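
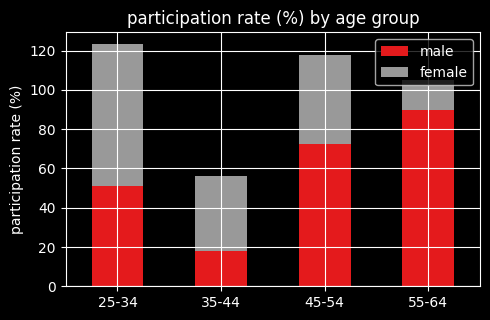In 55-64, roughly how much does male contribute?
male top ≈ 80, bottom ≈ 0; segment ≈ 80.

≈ 80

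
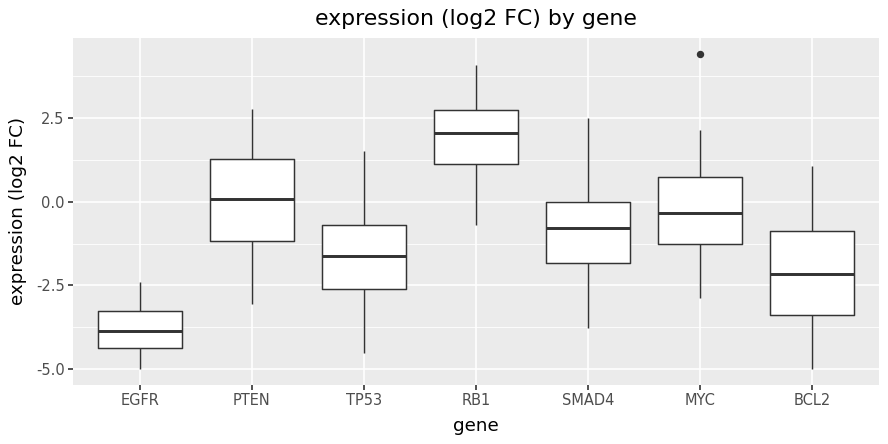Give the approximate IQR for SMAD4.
Q3 ≈ 0.0, Q1 ≈ -2.0; IQR ≈ 2.0.

≈ 2.0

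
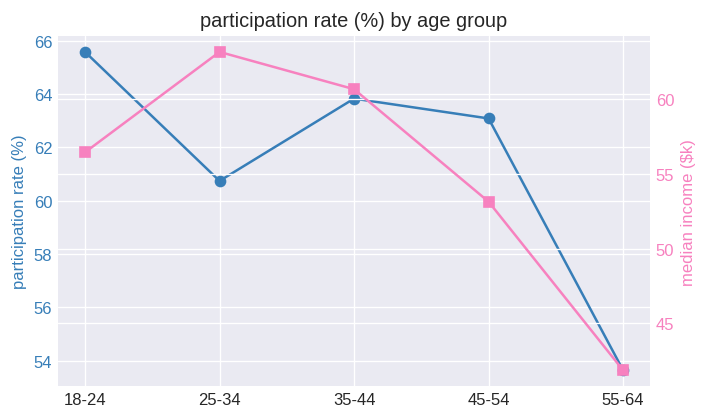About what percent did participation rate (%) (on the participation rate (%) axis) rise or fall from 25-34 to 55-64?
≈ -11.5%

25-34 ≈ 61, 55-64 ≈ 54; (54 − 61) / 61 ≈ -11.5%.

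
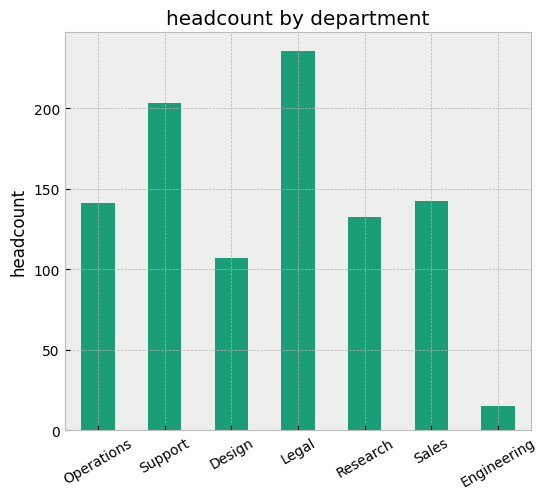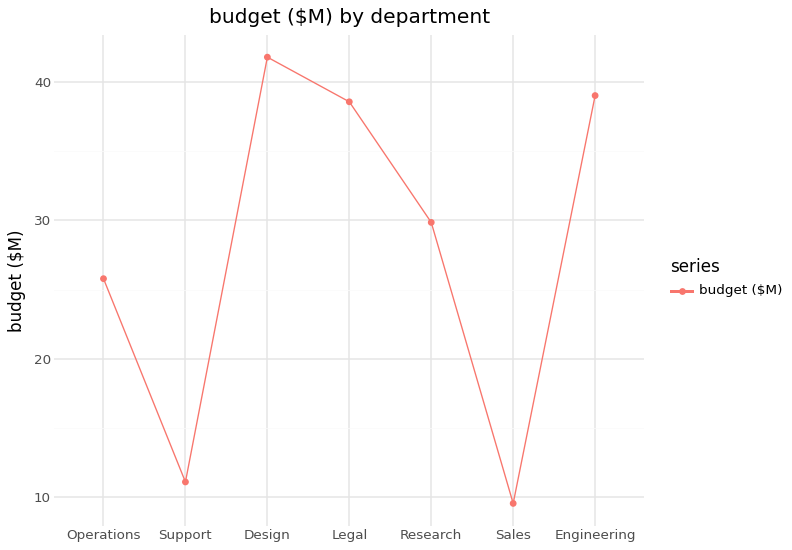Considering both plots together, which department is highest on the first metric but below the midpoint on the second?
Support

Chart 2 median budget ($M) ≈ 30; below-median departments: Operations, Support, Sales. Among those, Support has the highest headcount (≈ 200).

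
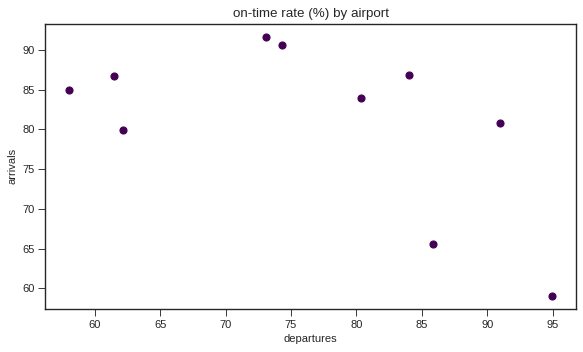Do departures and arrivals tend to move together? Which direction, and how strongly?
negative, moderate

Points are negatively correlated; moderate (|r| ≈ 0.6).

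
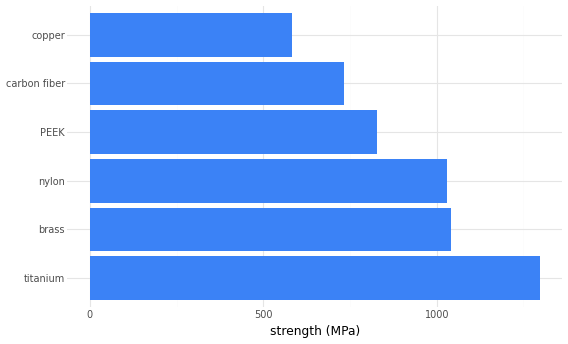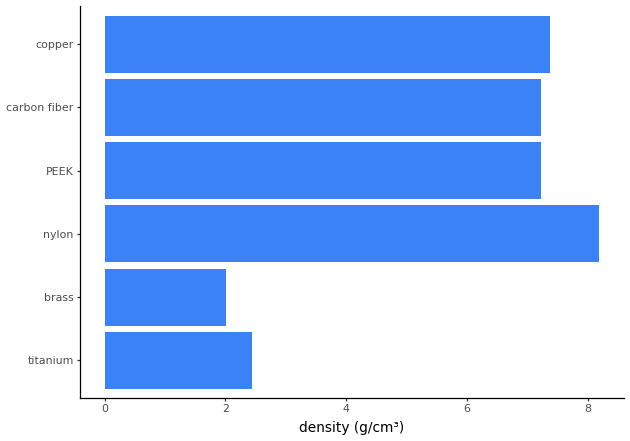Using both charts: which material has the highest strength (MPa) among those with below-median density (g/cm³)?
titanium

Chart 2 median density (g/cm³) ≈ 7; below-median materials: titanium, brass, PEEK. Among those, titanium has the highest strength (MPa) (≈ 1200).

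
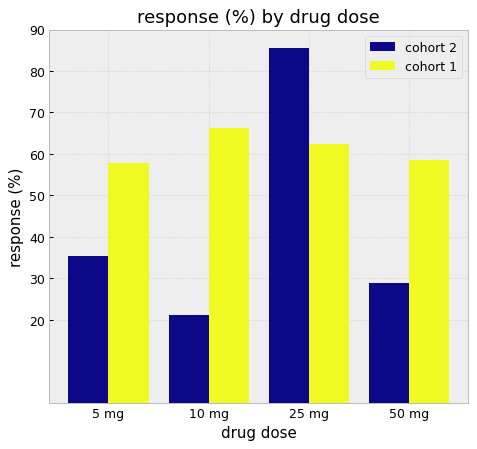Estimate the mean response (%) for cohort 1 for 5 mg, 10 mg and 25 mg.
≈ 63

(60 + 70 + 60) / 3 ≈ 63.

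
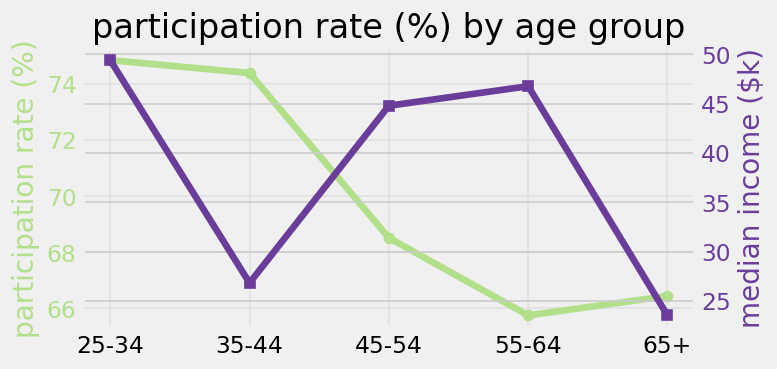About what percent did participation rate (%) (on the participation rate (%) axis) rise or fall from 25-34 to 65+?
≈ -12%

25-34 ≈ 75, 65+ ≈ 66; (66 − 75) / 75 ≈ -12%.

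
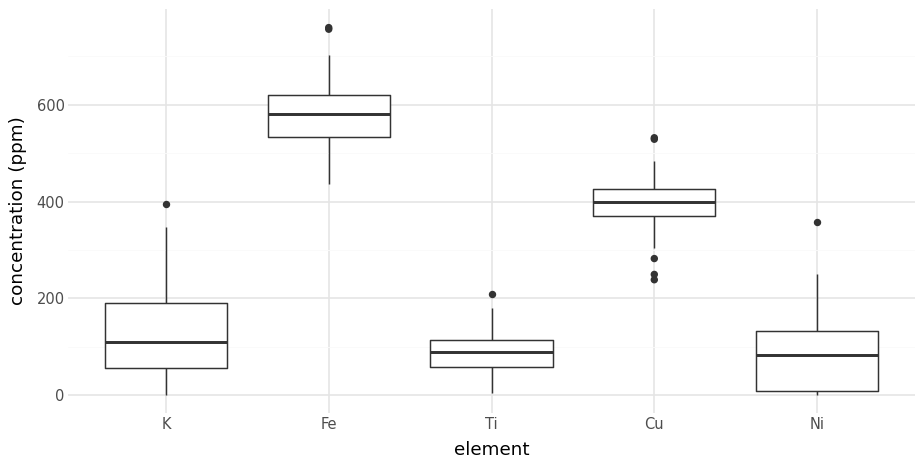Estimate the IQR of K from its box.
≈ 150

Q3 ≈ 200, Q1 ≈ 50; IQR ≈ 150.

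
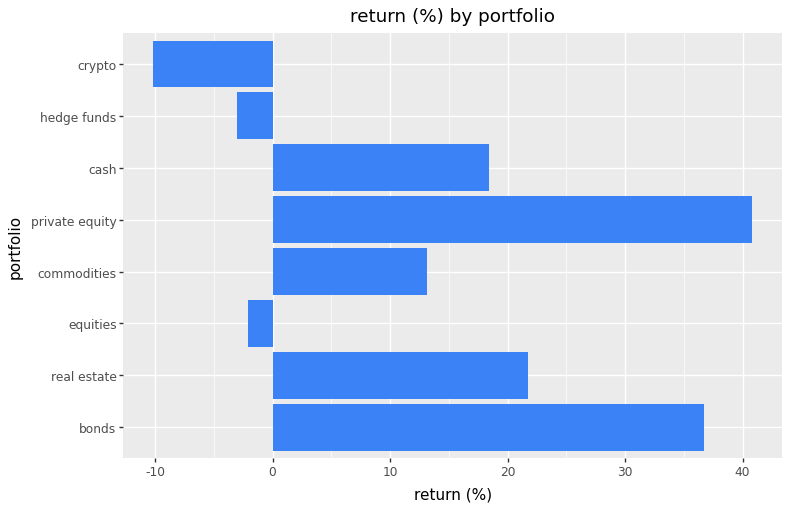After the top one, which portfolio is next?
bonds

Top 3: private equity ≈ 40, bonds ≈ 35, real estate ≈ 20.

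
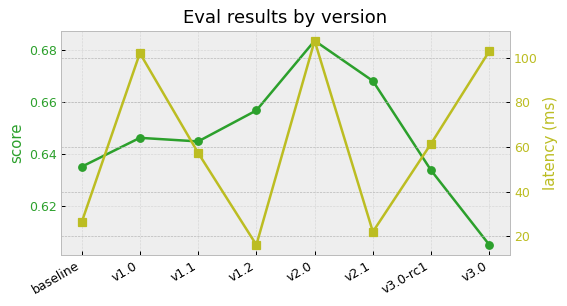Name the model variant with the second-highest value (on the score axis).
v2.1

Top 3 (on the score axis): v2.0 ≈ 0.68, v2.1 ≈ 0.67, v1.2 ≈ 0.66.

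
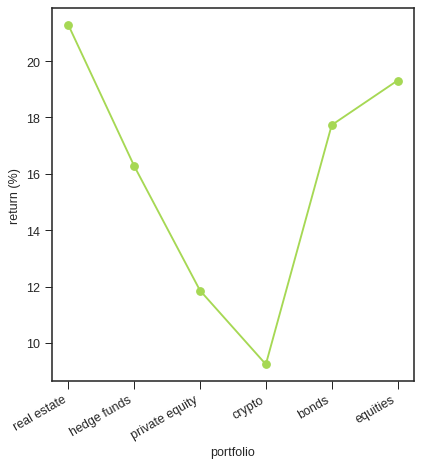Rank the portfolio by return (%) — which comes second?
equities

Top 3: real estate ≈ 22, equities ≈ 20, bonds ≈ 18.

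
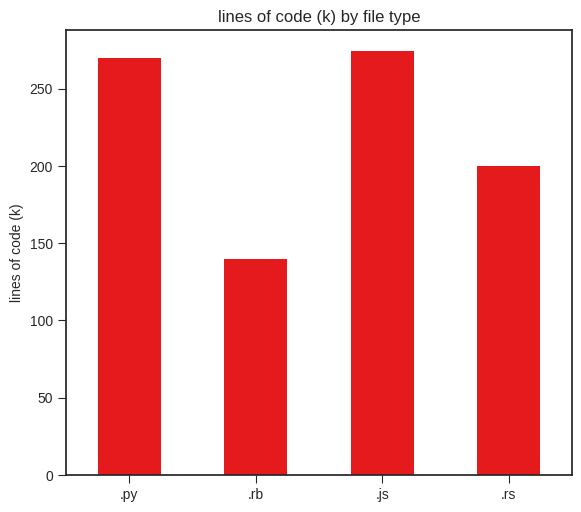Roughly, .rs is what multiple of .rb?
≈ 1.33×

.rs ≈ 200, .rb ≈ 150; 200/150 ≈ 1.33.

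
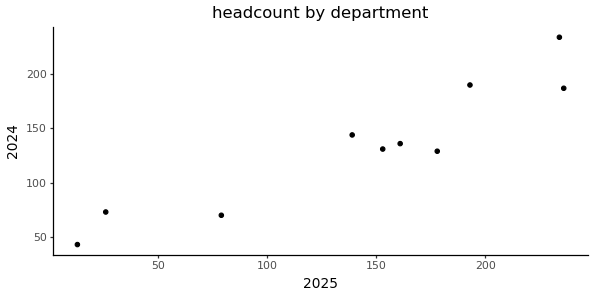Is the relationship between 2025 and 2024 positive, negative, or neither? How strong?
Points are positively correlated; strong (|r| ≈ 0.9).

positive, strong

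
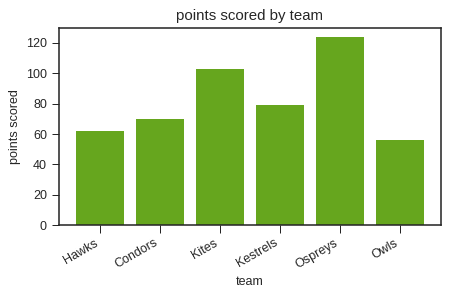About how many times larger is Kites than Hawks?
≈ 1.67×

Kites ≈ 100, Hawks ≈ 60; 100/60 ≈ 1.67.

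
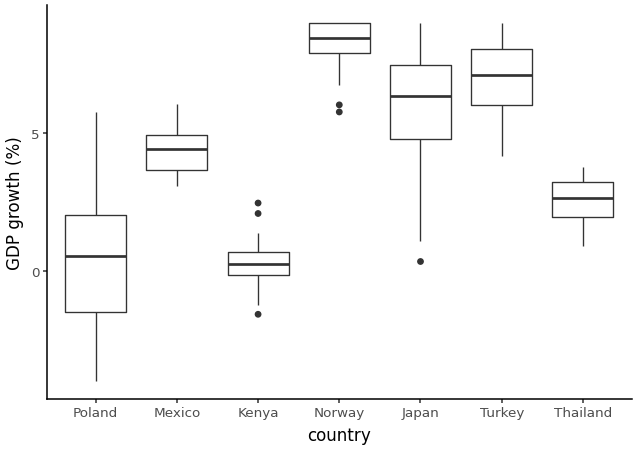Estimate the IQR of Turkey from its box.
≈ 2

Q3 ≈ 8, Q1 ≈ 6; IQR ≈ 2.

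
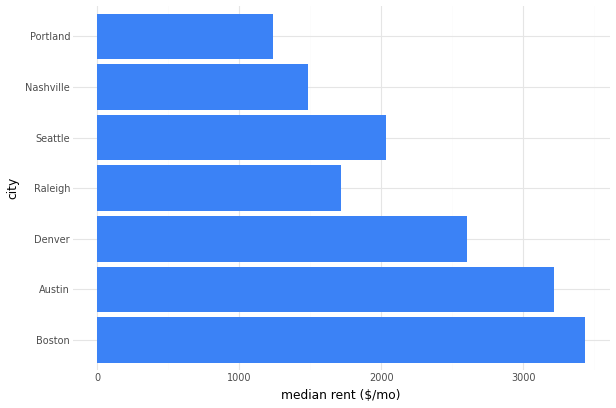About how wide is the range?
Max Boston ≈ 3500, min Portland ≈ 1000; range ≈ 2500.

≈ 2500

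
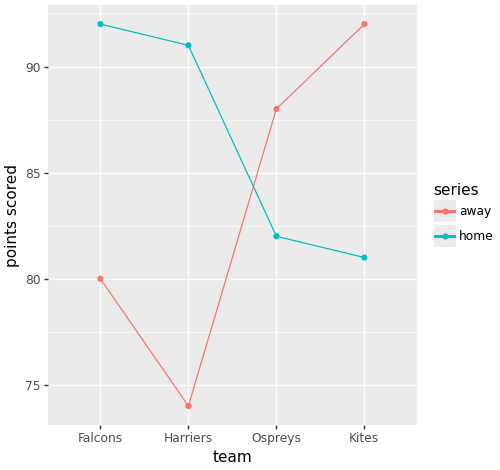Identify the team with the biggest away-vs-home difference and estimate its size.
Harriers: away ≈ 74, home ≈ 92 → gap ≈ 18. Next-largest (Falcons) is only ≈ 12.

Harriers, ≈ 18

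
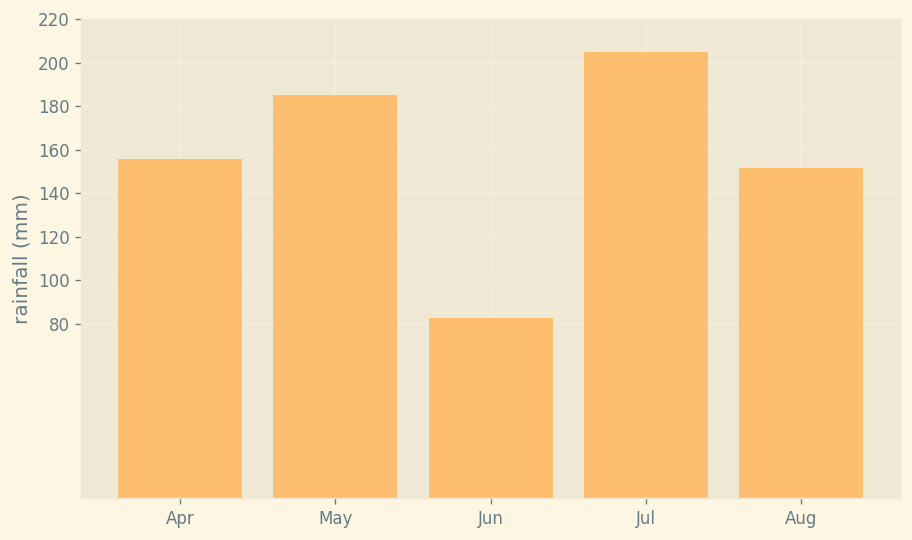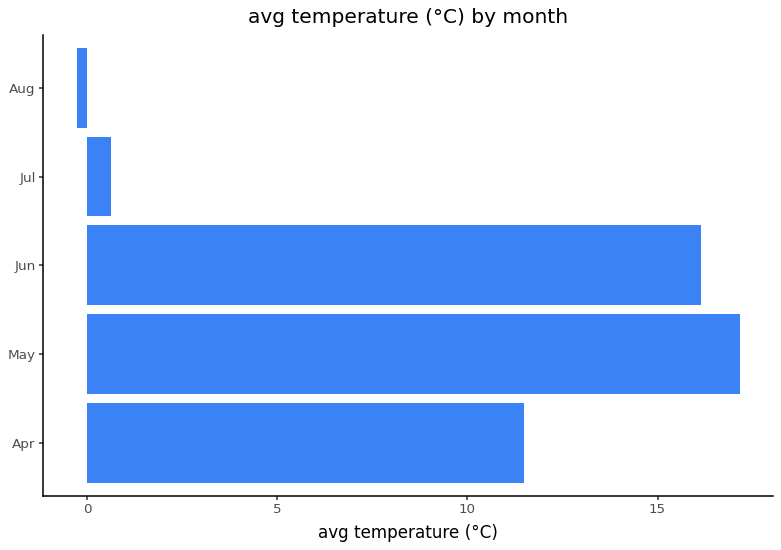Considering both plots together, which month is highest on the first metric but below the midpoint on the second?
Chart 2 median avg temperature (°C) ≈ 12; below-median months: Jul, Aug. Among those, Jul has the highest rainfall (mm) (≈ 200).

Jul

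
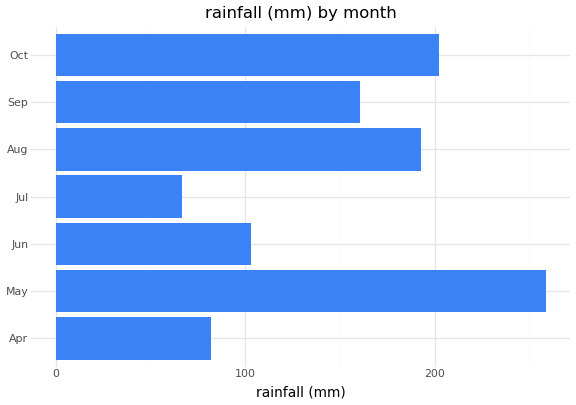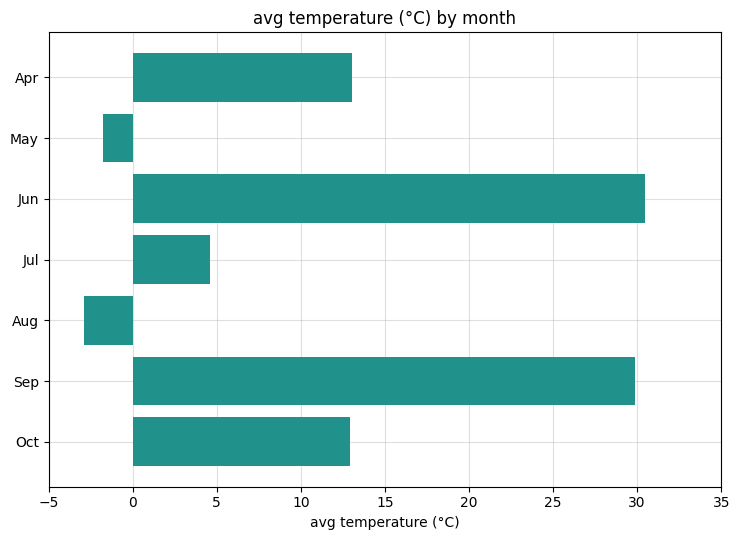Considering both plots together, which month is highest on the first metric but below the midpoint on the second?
May

Chart 2 median avg temperature (°C) ≈ 15; below-median months: May, Jul, Aug. Among those, May has the highest rainfall (mm) (≈ 250).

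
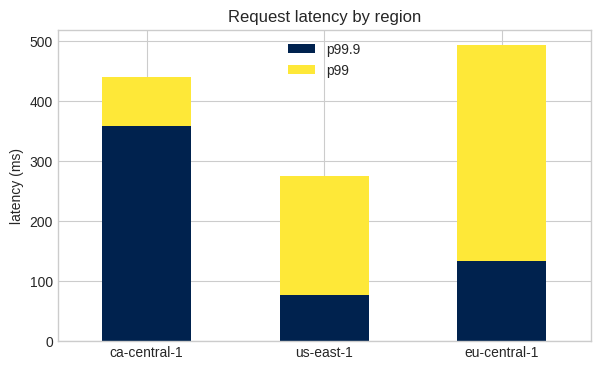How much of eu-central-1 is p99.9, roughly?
p99.9 top ≈ 150, bottom ≈ 0; segment ≈ 150.

≈ 150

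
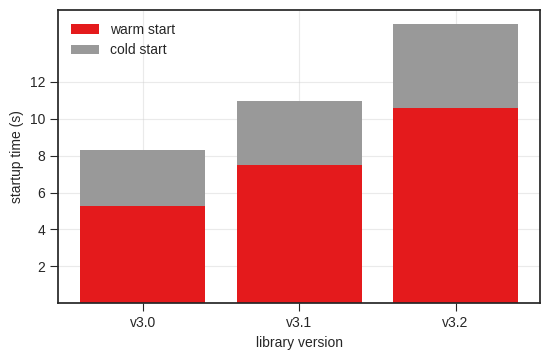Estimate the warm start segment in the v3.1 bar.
warm start top ≈ 8, bottom ≈ 0; segment ≈ 8.

≈ 8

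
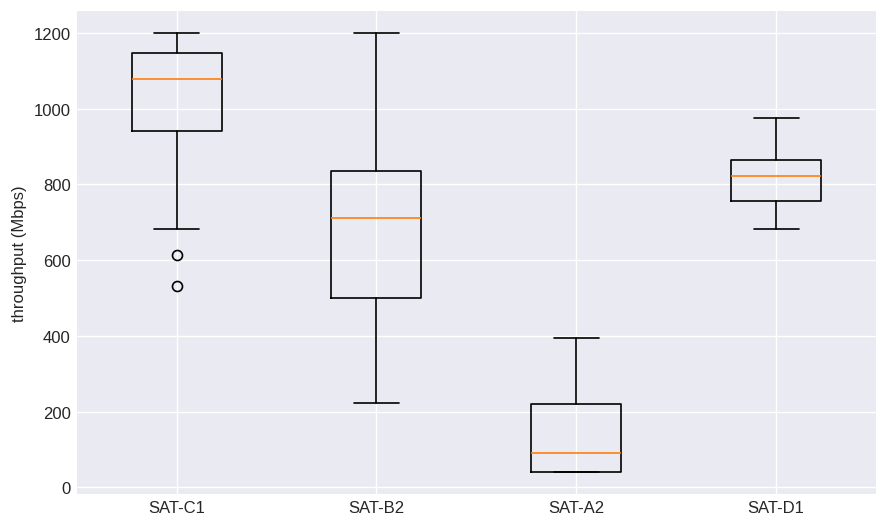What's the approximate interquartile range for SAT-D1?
≈ 100

Q3 ≈ 900, Q1 ≈ 800; IQR ≈ 100.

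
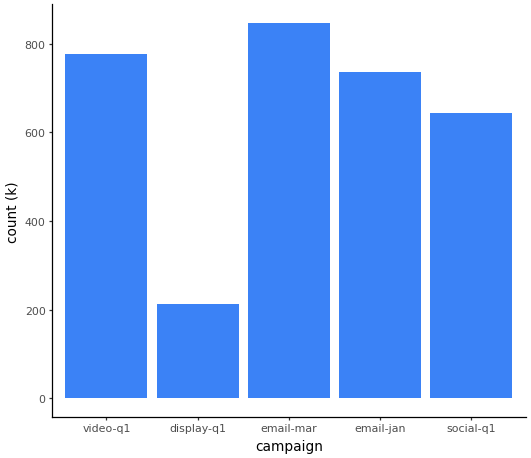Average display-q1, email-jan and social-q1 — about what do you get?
(200 + 700 + 600) / 3 ≈ 500.

≈ 500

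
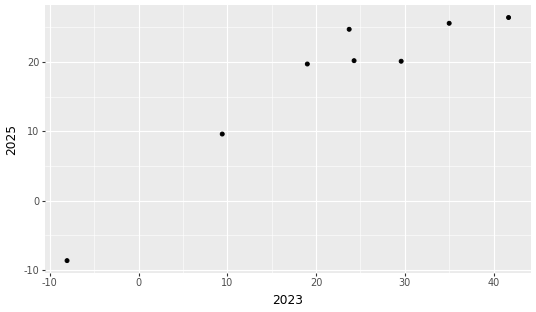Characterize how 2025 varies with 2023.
Points are positively correlated; strong (|r| ≈ 0.9).

positive, strong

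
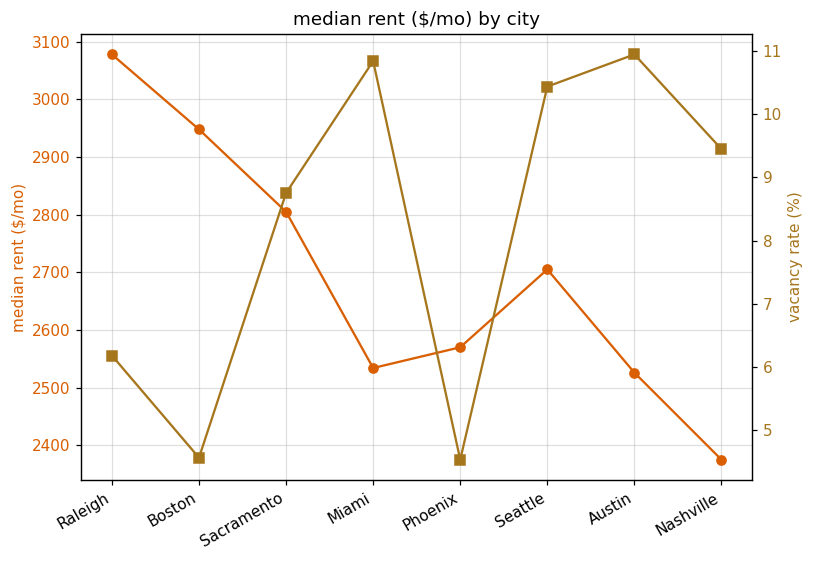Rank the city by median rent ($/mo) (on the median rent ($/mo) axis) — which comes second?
Top 3 (on the median rent ($/mo) axis): Raleigh ≈ 3100, Boston ≈ 2900, Sacramento ≈ 2800.

Boston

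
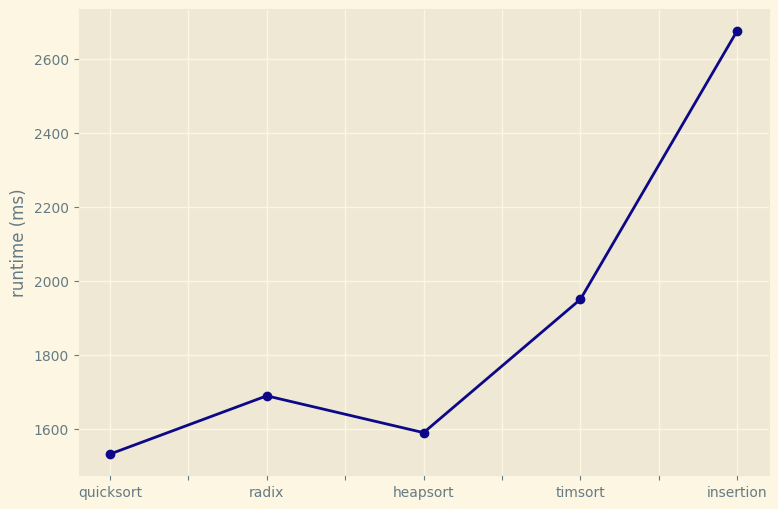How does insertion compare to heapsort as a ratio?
insertion ≈ 2700, heapsort ≈ 1600; 2700/1600 ≈ 1.69.

≈ 1.69×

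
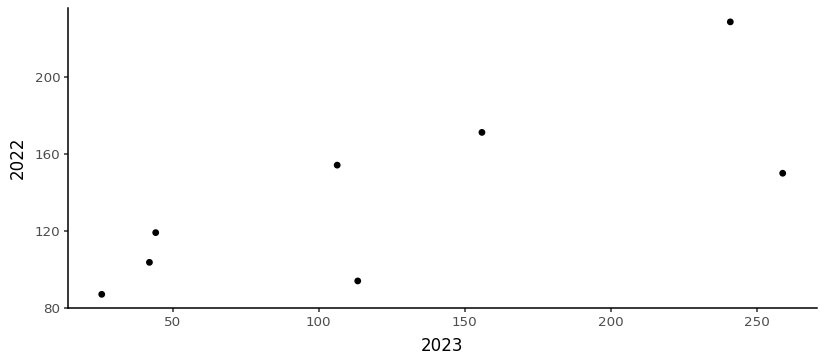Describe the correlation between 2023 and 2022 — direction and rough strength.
positive, strong

Points are positively correlated; strong (|r| ≈ 0.8).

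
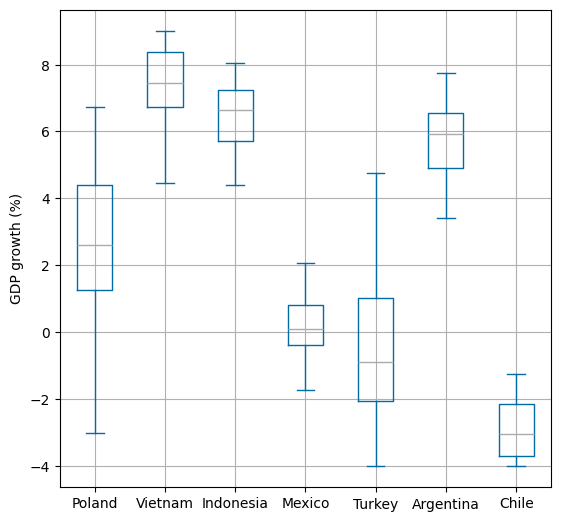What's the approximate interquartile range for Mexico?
≈ 1

Q3 ≈ 1, Q1 ≈ 0; IQR ≈ 1.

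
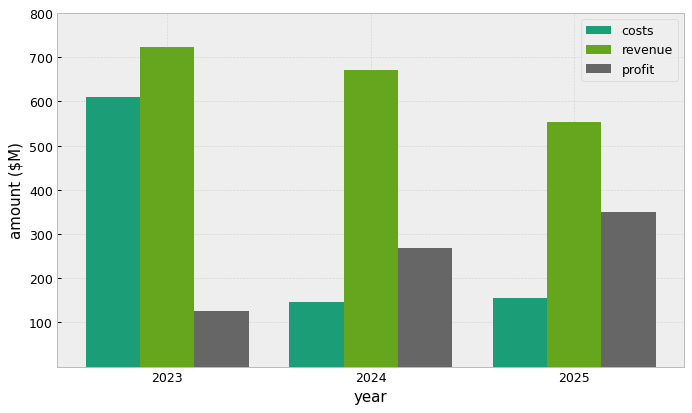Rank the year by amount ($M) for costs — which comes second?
2025

Top 3 for costs: 2023 ≈ 600, 2025 ≈ 200, 2024 ≈ 100.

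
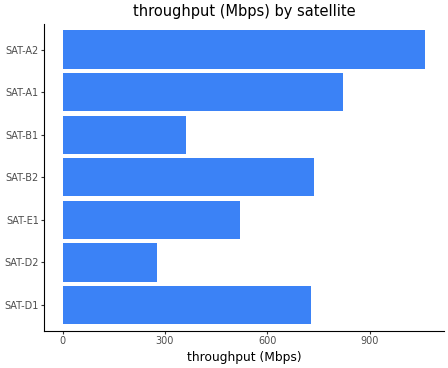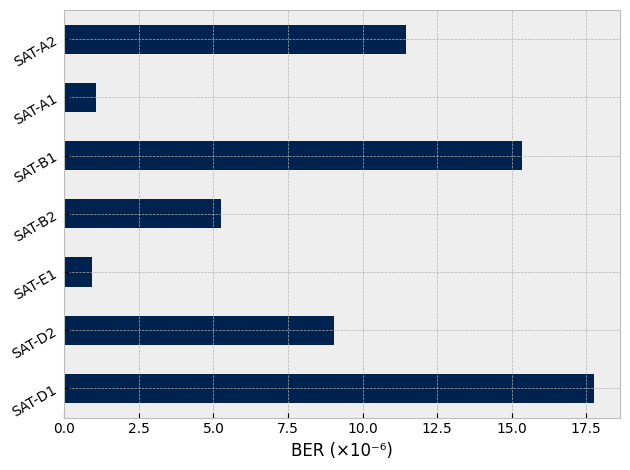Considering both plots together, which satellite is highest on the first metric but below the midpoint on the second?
Chart 2 median BER (×10⁻⁶) ≈ 10; below-median satellites: SAT-E1, SAT-B2, SAT-A1. Among those, SAT-A1 has the highest throughput (Mbps) (≈ 800).

SAT-A1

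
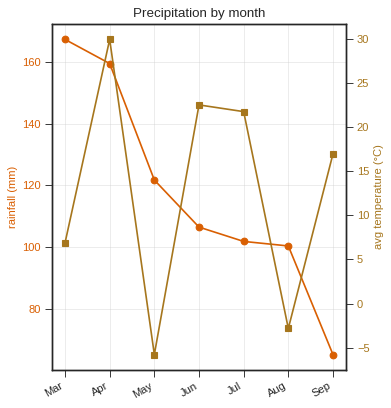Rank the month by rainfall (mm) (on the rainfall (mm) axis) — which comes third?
Top 4 (on the rainfall (mm) axis): Mar ≈ 170, Apr ≈ 160, May ≈ 120, Jun ≈ 110.

May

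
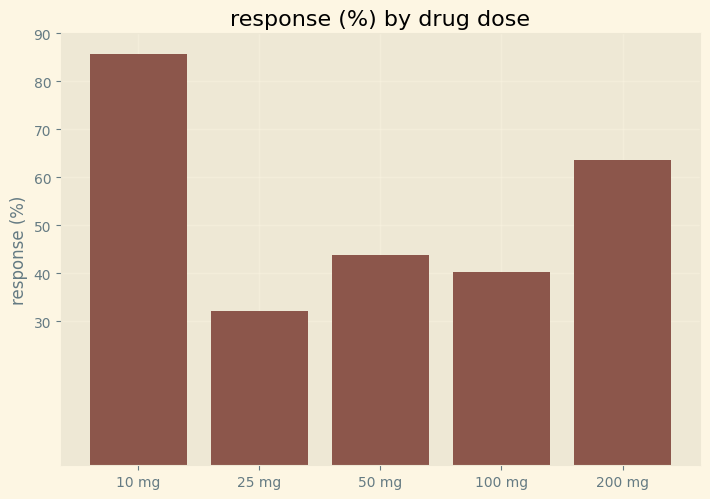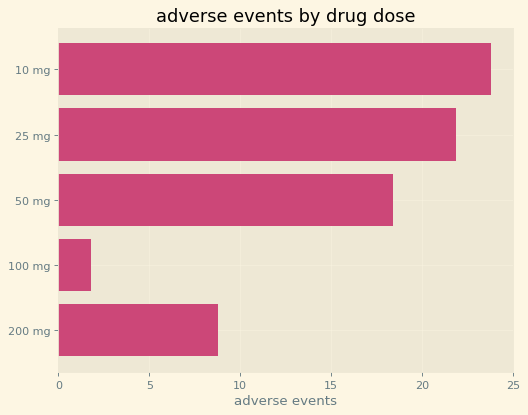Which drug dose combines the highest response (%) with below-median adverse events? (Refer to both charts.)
Chart 2 median adverse events ≈ 20; below-median drug doses: 100 mg, 200 mg. Among those, 200 mg has the highest response (%) (≈ 60).

200 mg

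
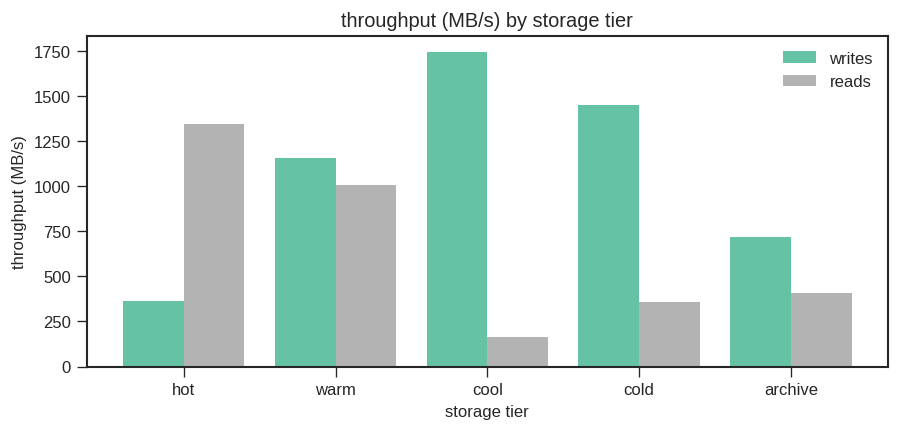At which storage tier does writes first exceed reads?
warm

hot: writes ≈ 400 vs reads ≈ 1400 (not yet); warm: writes ≈ 1200 vs reads ≈ 1000 (first crossover).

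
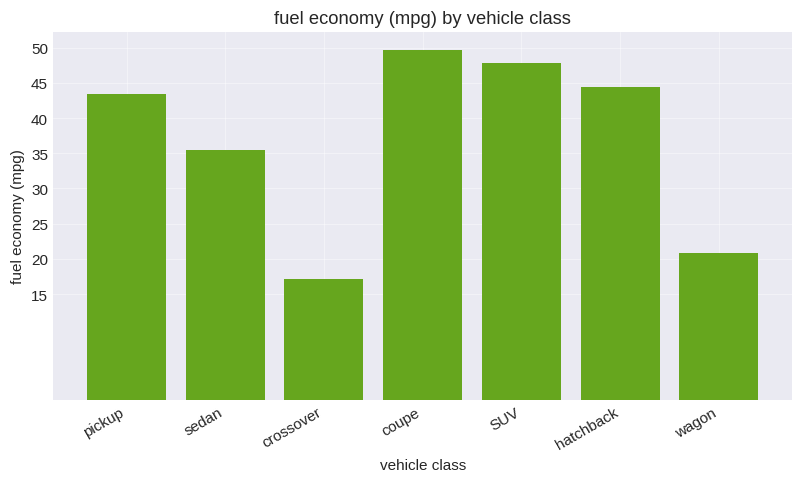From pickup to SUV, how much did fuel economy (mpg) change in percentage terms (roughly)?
pickup ≈ 45, SUV ≈ 50; (50 − 45) / 45 ≈ +11.1%.

≈ +11.1%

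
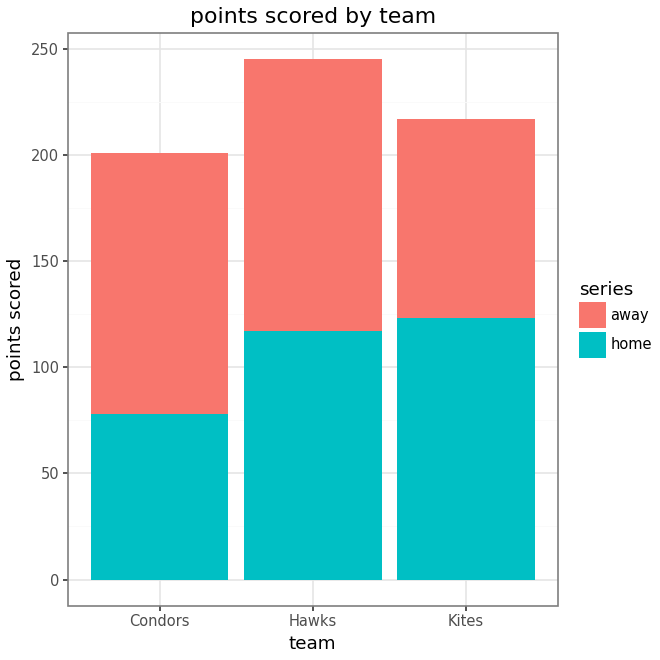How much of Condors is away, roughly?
≈ 125

away top ≈ 200, bottom ≈ 75; segment ≈ 125.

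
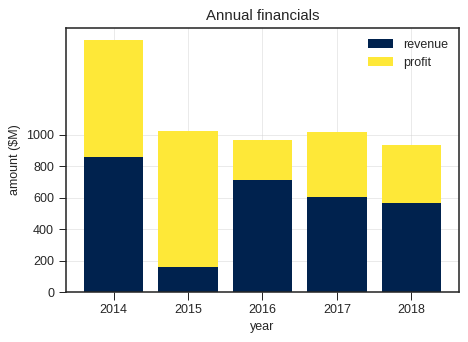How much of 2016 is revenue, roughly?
revenue top ≈ 800, bottom ≈ 0; segment ≈ 800.

≈ 800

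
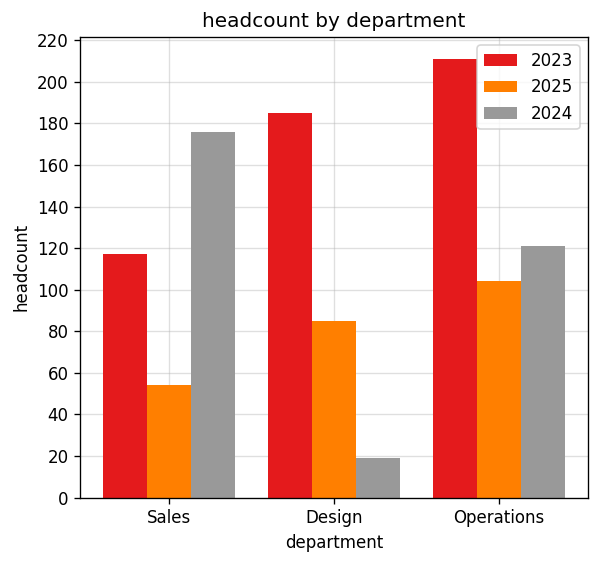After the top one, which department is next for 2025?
Top 3 for 2025: Operations ≈ 100, Design ≈ 80, Sales ≈ 60.

Design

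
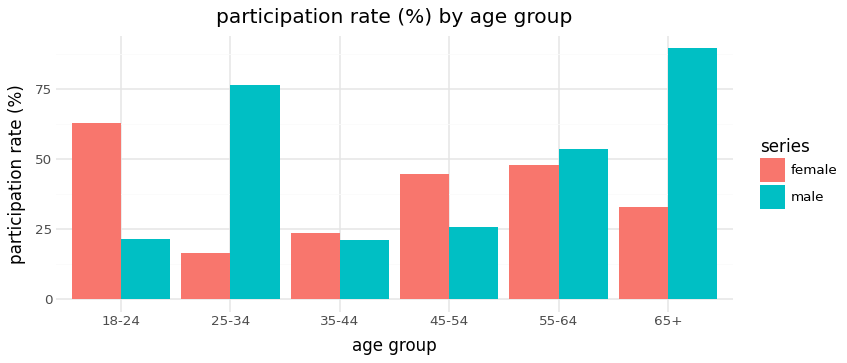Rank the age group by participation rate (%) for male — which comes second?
25-34

Top 3 for male: 65+ ≈ 90, 25-34 ≈ 80, 55-64 ≈ 50.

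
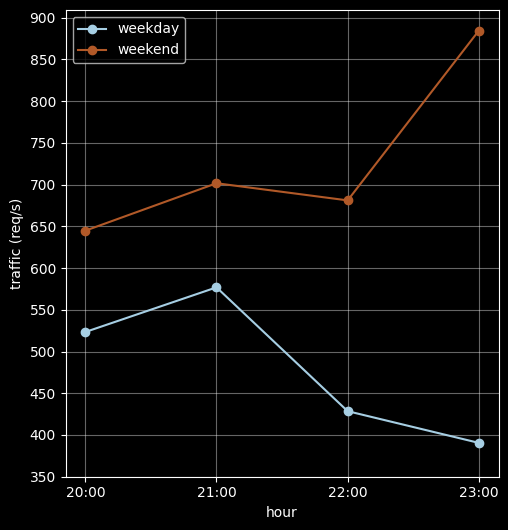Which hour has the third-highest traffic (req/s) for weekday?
22:00

Top 4 for weekday: 21:00 ≈ 600, 20:00 ≈ 500, 22:00 ≈ 450, 23:00 ≈ 400.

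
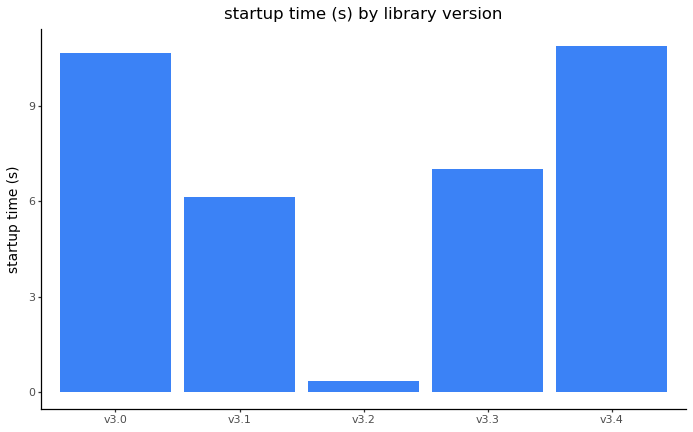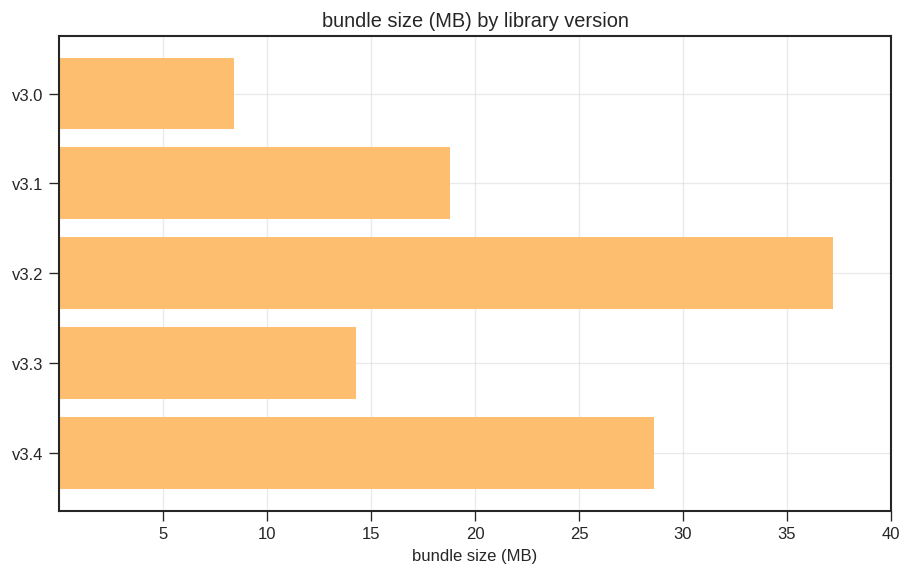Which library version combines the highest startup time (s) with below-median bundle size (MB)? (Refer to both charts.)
Chart 2 median bundle size (MB) ≈ 20; below-median library versions: v3.0, v3.3. Among those, v3.0 has the highest startup time (s) (≈ 11).

v3.0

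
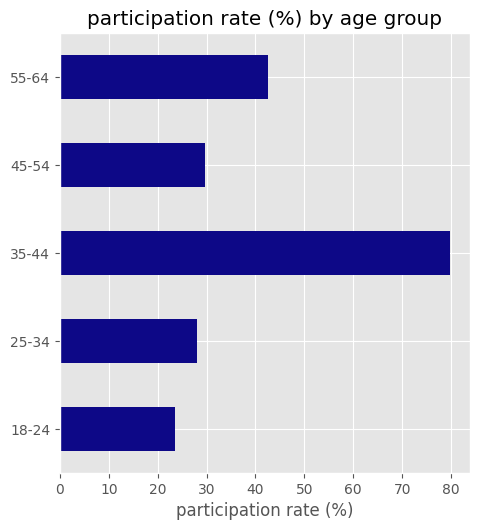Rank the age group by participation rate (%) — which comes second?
Top 3: 35-44 ≈ 80, 55-64 ≈ 40, 45-54 ≈ 30.

55-64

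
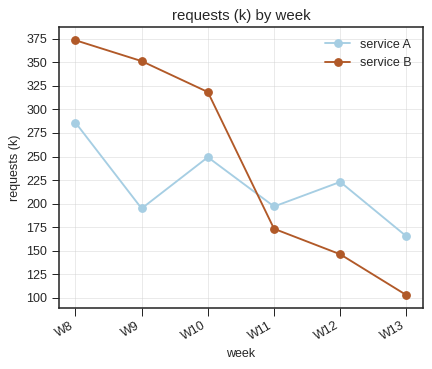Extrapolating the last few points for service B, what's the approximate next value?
Last three: 175, 150, 100 → slope ≈ -37.5/step → next ≈ 62.5.

≈ 62.5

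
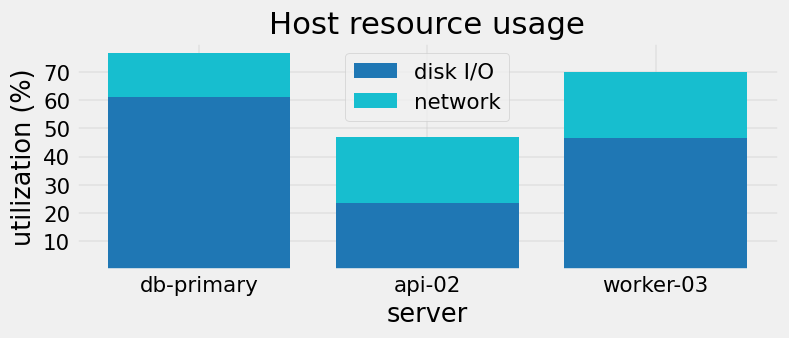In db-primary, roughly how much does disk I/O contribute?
disk I/O top ≈ 60, bottom ≈ 0; segment ≈ 60.

≈ 60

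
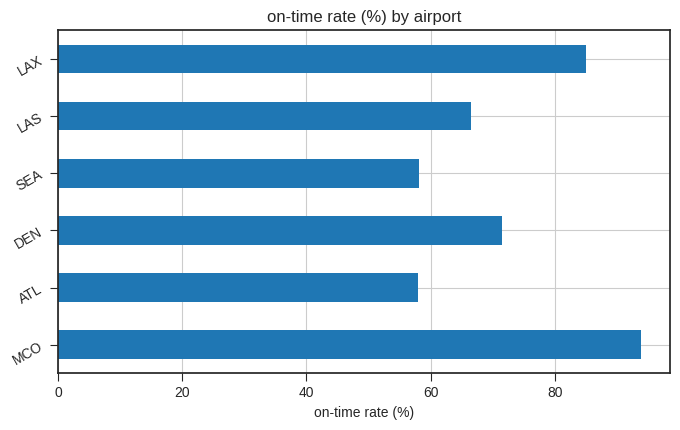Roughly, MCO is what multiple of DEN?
≈ 1.29×

MCO ≈ 90, DEN ≈ 70; 90/70 ≈ 1.29.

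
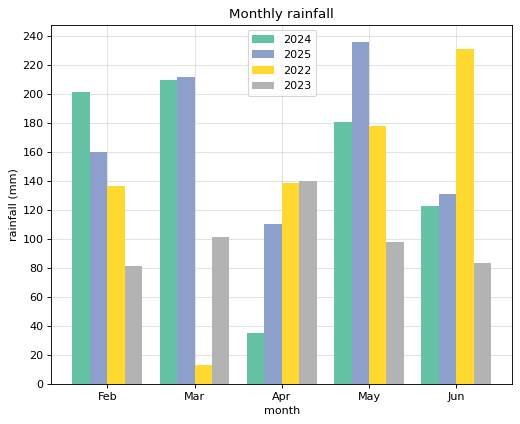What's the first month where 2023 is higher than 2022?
Feb: 2023 ≈ 80 vs 2022 ≈ 140 (not yet); Mar: 2023 ≈ 100 vs 2022 ≈ 20 (first crossover).

Mar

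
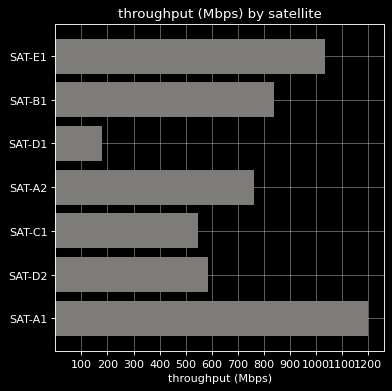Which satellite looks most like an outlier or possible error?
SAT-D1 ≈ 200; the rest sit between ≈ 500 and ≈ 1200.

SAT-D1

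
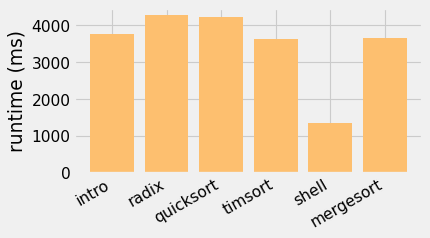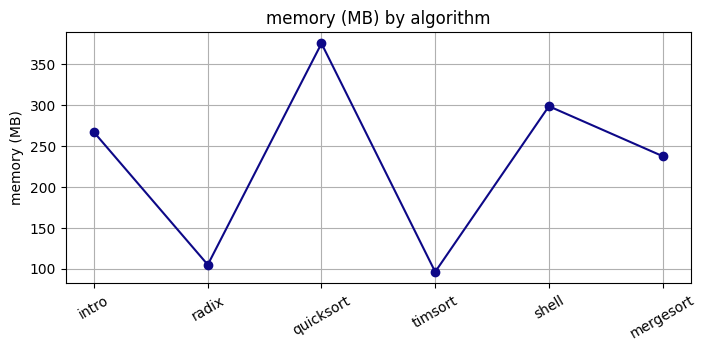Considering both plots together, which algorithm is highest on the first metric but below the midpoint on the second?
Chart 2 median memory (MB) ≈ 250; below-median algorithms: radix, timsort, mergesort. Among those, radix has the highest runtime (ms) (≈ 4500).

radix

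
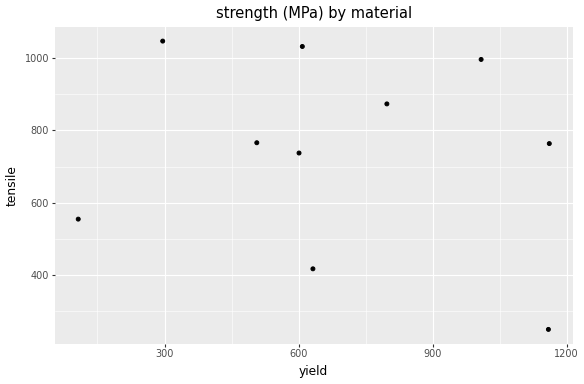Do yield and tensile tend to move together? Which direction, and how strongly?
no clear correlation

Points are roughly uncorrelated; weak (|r| ≈ 0.2).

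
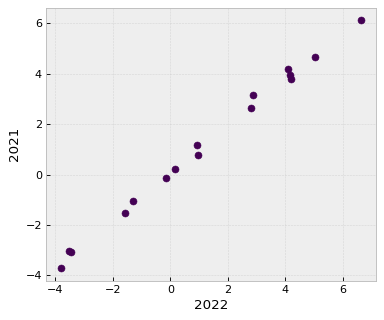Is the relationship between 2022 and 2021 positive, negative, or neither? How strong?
positive, strong

Points are positively correlated; strong (|r| ≈ 1.0).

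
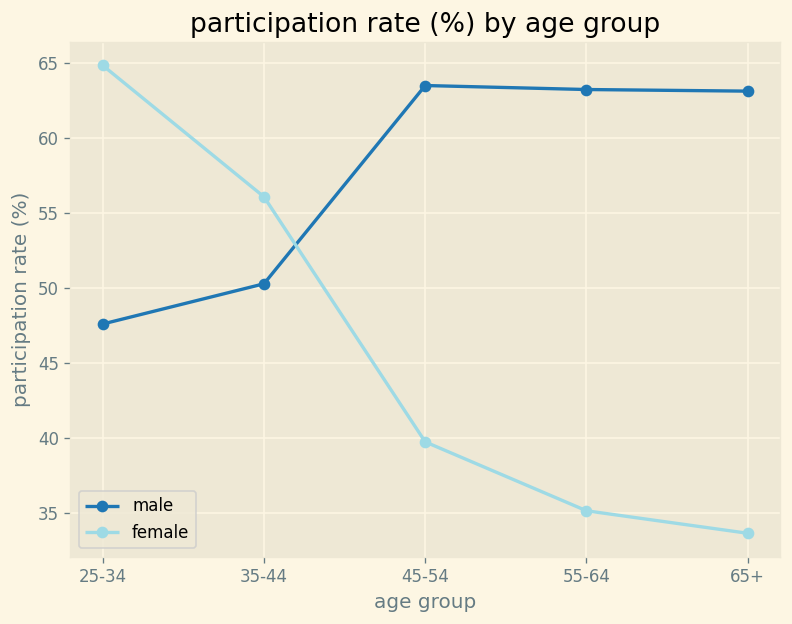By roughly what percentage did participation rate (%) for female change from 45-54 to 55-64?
45-54 ≈ 40, 55-64 ≈ 35; (35 − 40) / 40 ≈ -12.5%.

≈ -12.5%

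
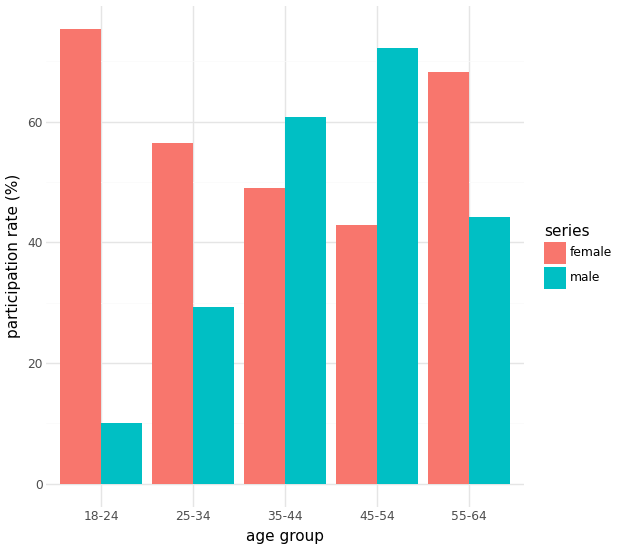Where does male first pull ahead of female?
35-44

25-34: male ≈ 30 vs female ≈ 60 (not yet); 35-44: male ≈ 60 vs female ≈ 50 (first crossover).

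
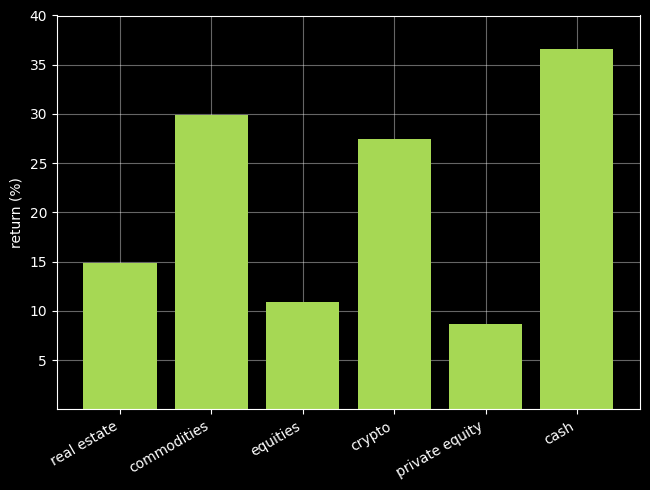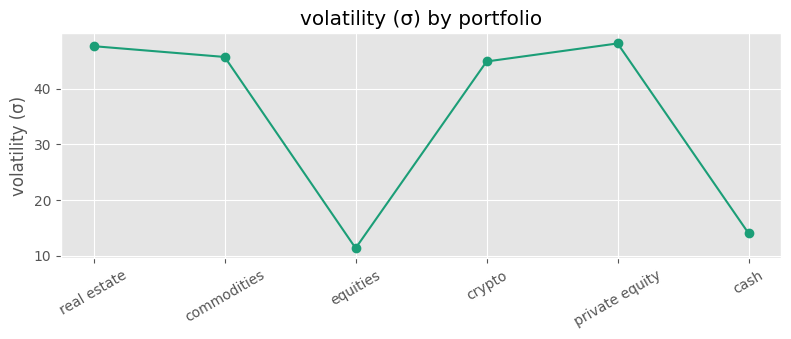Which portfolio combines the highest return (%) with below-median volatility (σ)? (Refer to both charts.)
Chart 2 median volatility (σ) ≈ 45; below-median portfolios: equities, crypto, cash. Among those, cash has the highest return (%) (≈ 35).

cash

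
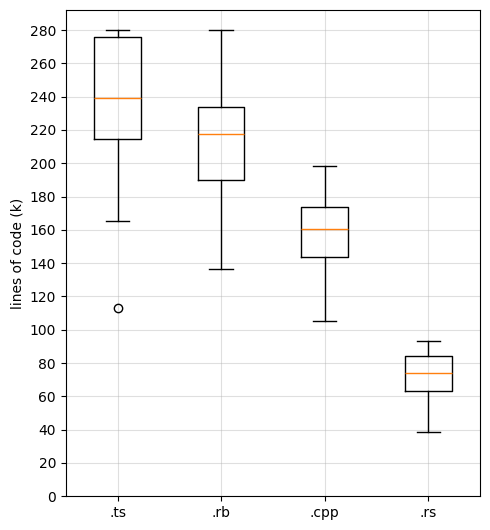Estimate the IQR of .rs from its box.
Q3 ≈ 80, Q1 ≈ 60; IQR ≈ 20.

≈ 20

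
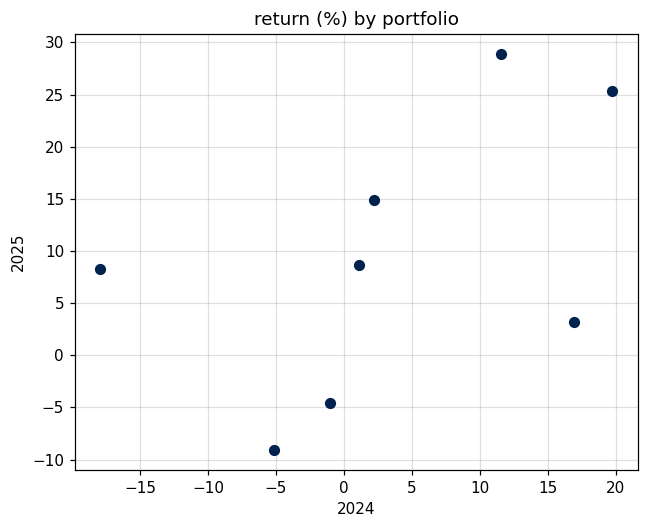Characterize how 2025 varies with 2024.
Points are positively correlated; moderate (|r| ≈ 0.5).

positive, moderate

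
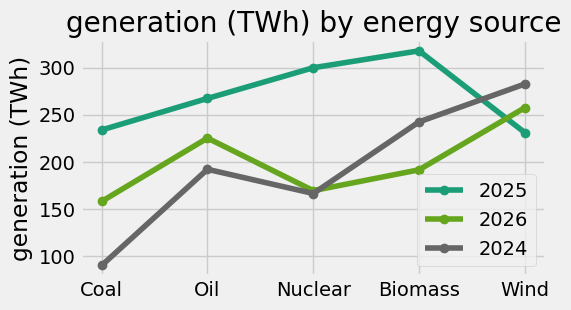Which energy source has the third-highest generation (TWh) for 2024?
Oil

Top 4 for 2024: Wind ≈ 280, Biomass ≈ 240, Oil ≈ 200, Nuclear ≈ 160.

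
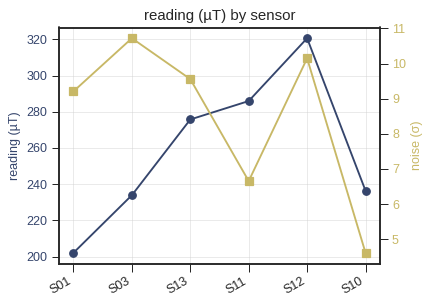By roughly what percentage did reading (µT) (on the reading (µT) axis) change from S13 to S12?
S13 ≈ 280, S12 ≈ 320; (320 − 280) / 280 ≈ +14.3%.

≈ +14.3%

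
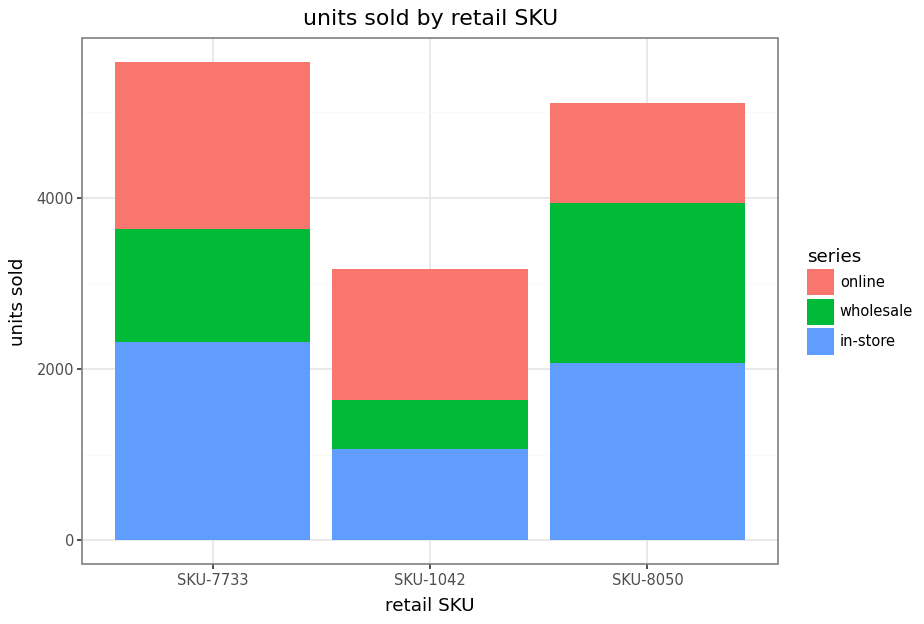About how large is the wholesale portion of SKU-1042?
wholesale top ≈ 1500, bottom ≈ 1000; segment ≈ 500.

≈ 500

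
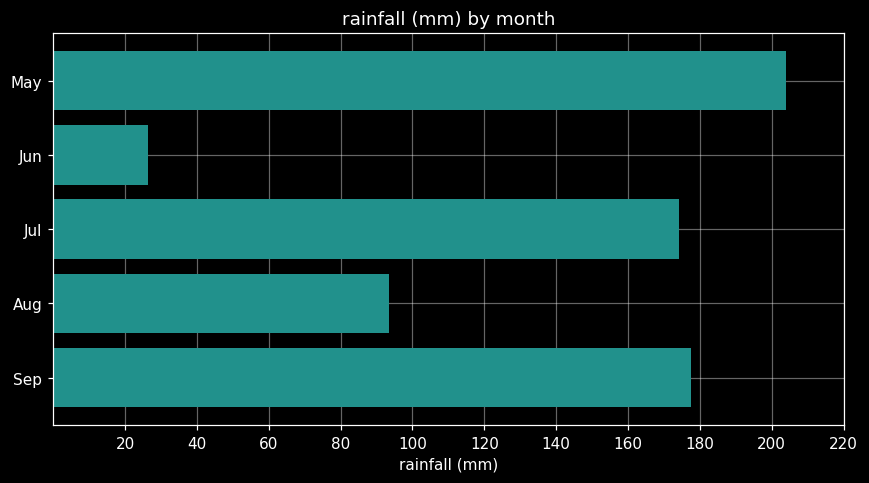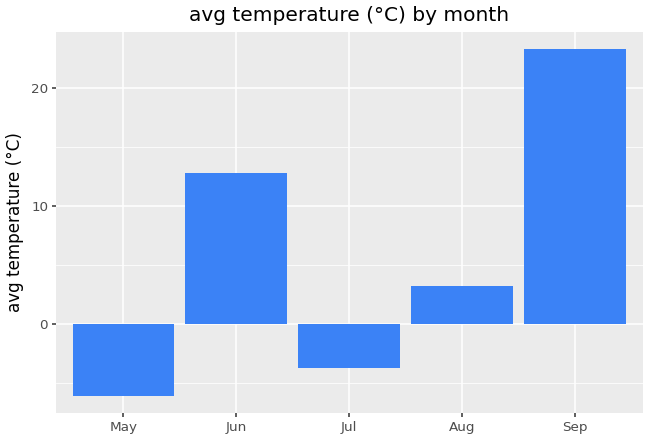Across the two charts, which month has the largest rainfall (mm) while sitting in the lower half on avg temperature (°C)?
May

Chart 2 median avg temperature (°C) ≈ 5; below-median months: May, Jul. Among those, May has the highest rainfall (mm) (≈ 200).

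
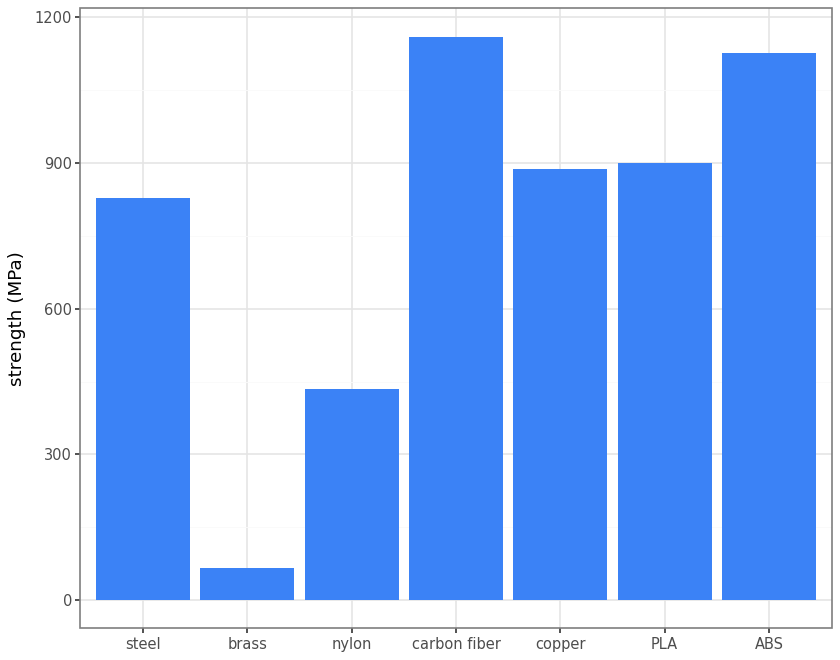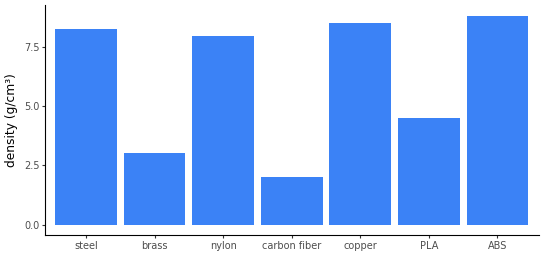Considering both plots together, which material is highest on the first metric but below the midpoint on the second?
Chart 2 median density (g/cm³) ≈ 8; below-median materials: brass, carbon fiber, PLA. Among those, carbon fiber has the highest strength (MPa) (≈ 1200).

carbon fiber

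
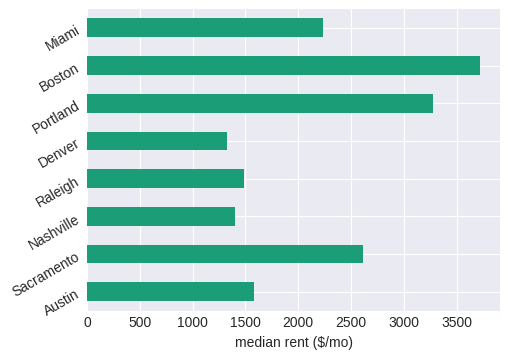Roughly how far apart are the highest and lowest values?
≈ 2000

Max Boston ≈ 3500, min Denver ≈ 1500; range ≈ 2000.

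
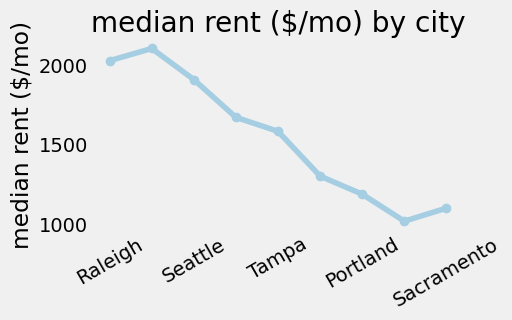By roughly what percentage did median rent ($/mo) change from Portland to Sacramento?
≈ -8.3%

Portland ≈ 1200, Sacramento ≈ 1100; (1100 − 1200) / 1200 ≈ -8.3%.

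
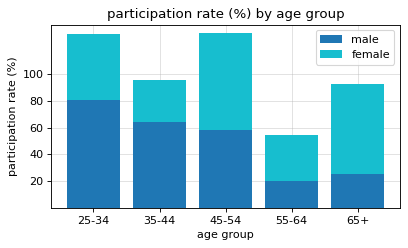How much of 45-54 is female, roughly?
≈ 80

female top ≈ 140, bottom ≈ 60; segment ≈ 80.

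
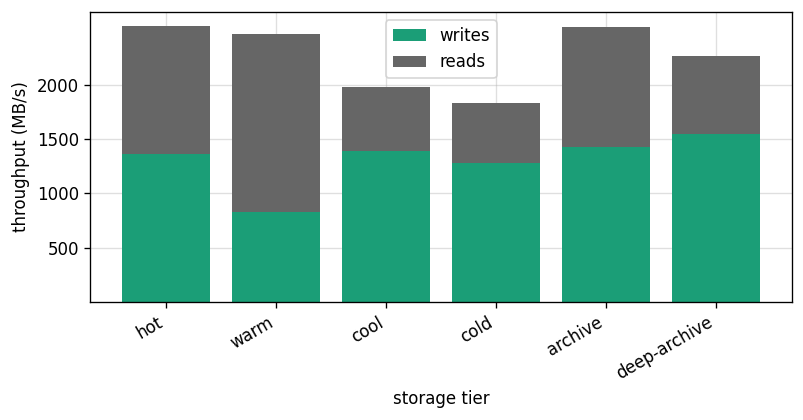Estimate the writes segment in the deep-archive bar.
writes top ≈ 1500, bottom ≈ 0; segment ≈ 1500.

≈ 1500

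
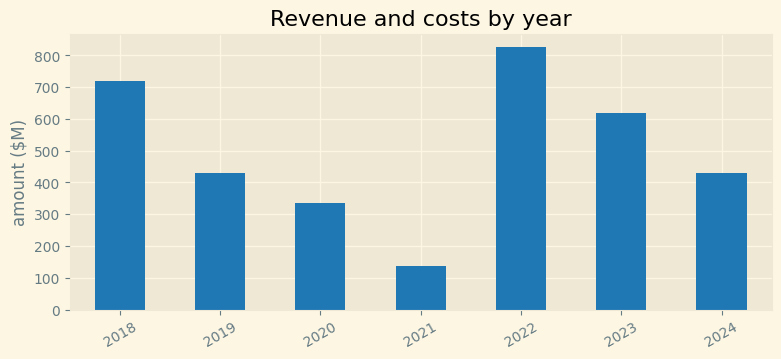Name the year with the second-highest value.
Top 3: 2022 ≈ 800, 2018 ≈ 700, 2023 ≈ 600.

2018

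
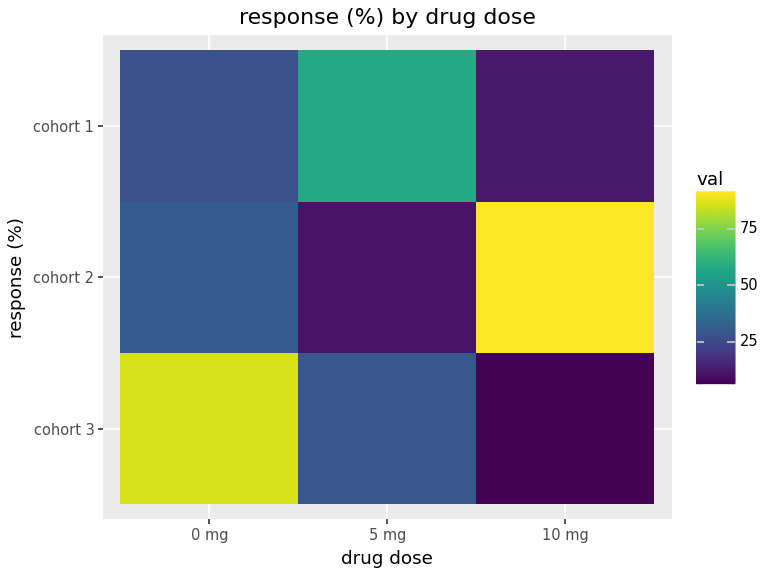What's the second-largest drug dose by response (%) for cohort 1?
Top 3 for cohort 1: 5 mg ≈ 60, 0 mg ≈ 30, 10 mg ≈ 10.

0 mg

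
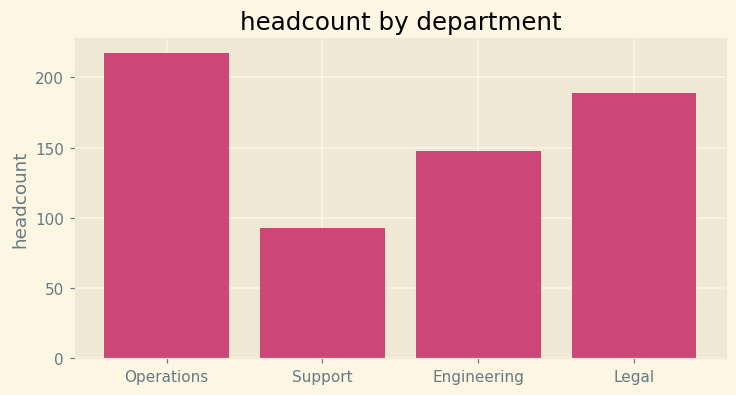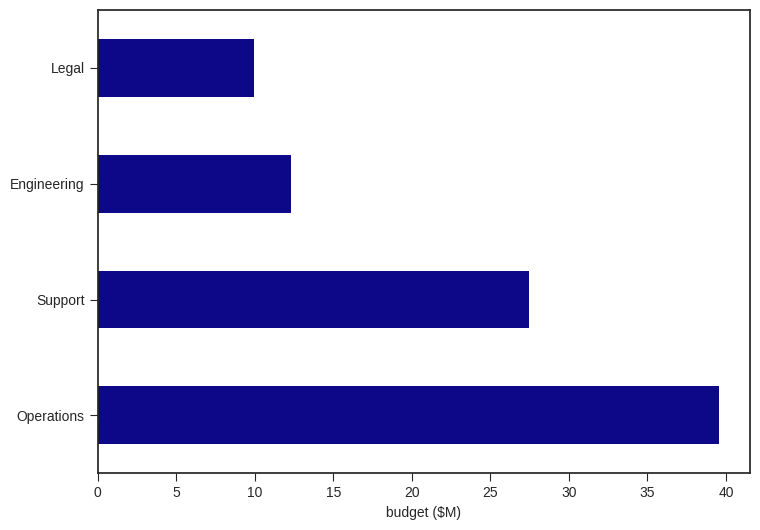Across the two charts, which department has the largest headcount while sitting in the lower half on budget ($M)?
Chart 2 median budget ($M) ≈ 20; below-median departments: Engineering, Legal. Among those, Legal has the highest headcount (≈ 180).

Legal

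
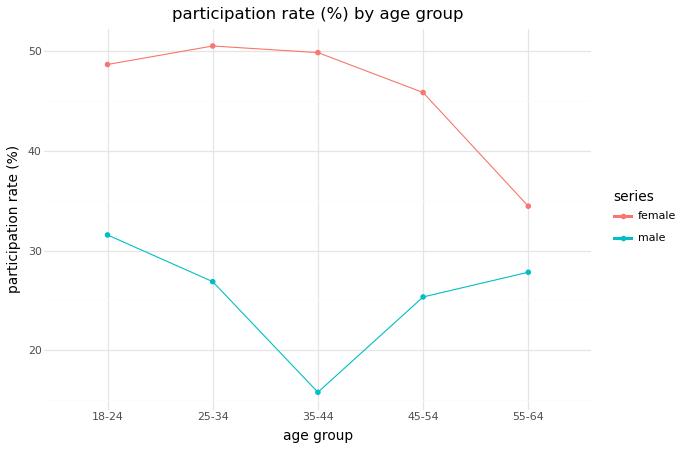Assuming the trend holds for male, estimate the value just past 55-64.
Last three: 15, 25, 30 → slope ≈ 7.5/step → next ≈ 37.5.

≈ 37.5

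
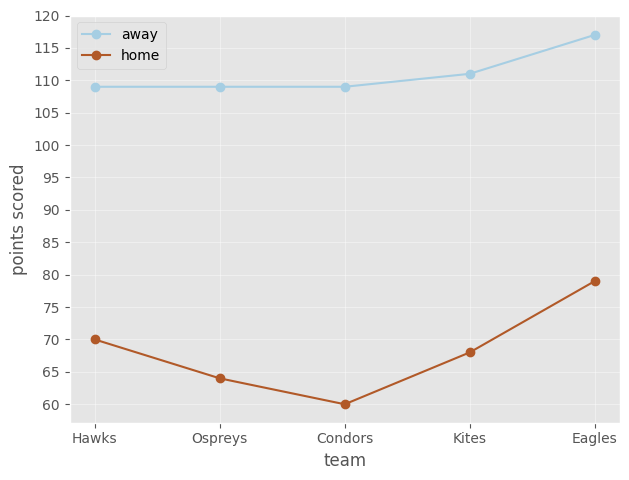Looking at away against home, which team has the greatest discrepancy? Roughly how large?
Condors: away ≈ 110, home ≈ 60 → gap ≈ 50. Next-largest (Ospreys) is only ≈ 45.

Condors, ≈ 50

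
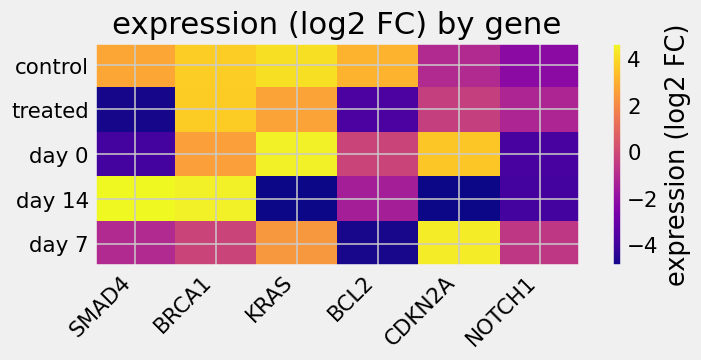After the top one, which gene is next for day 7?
KRAS

Top 3 for day 7: CDKN2A ≈ 4, KRAS ≈ 2, BRCA1 ≈ 0.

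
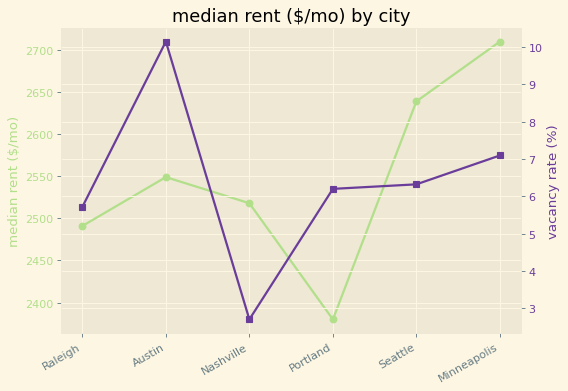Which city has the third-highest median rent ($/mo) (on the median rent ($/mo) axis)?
Top 4 (on the median rent ($/mo) axis): Minneapolis ≈ 2700, Seattle ≈ 2650, Austin ≈ 2550, Nashville ≈ 2500.

Austin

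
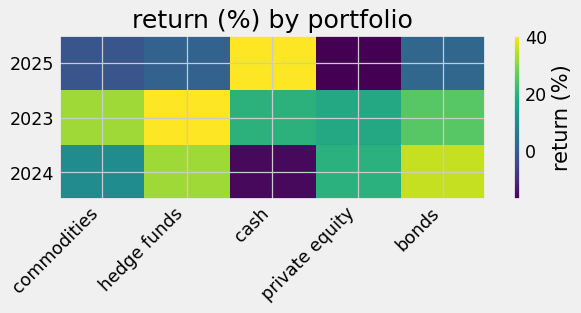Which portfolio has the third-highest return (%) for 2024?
private equity

Top 4 for 2024: bonds ≈ 35, hedge funds ≈ 30, private equity ≈ 20, commodities ≈ 10.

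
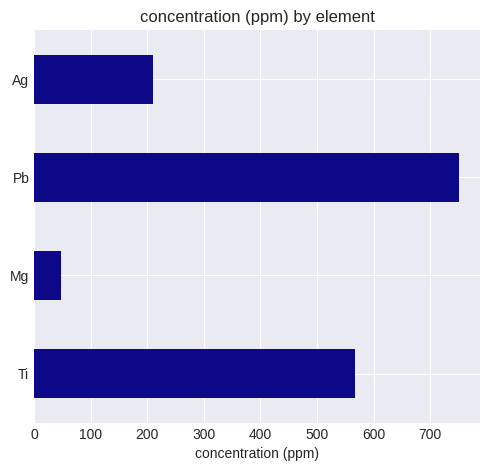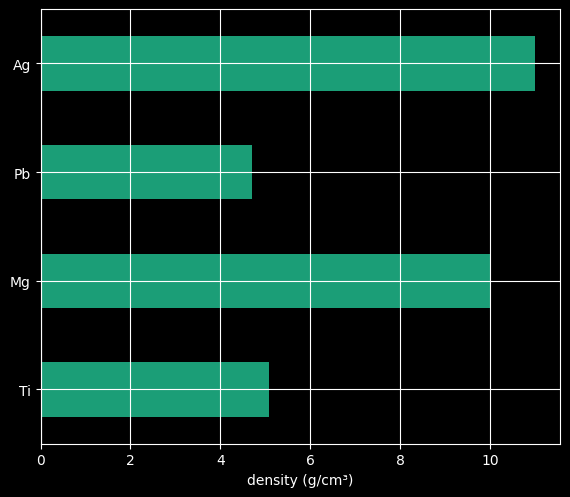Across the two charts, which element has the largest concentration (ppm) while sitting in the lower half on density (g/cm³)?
Pb

Chart 2 median density (g/cm³) ≈ 8; below-median elements: Ti, Pb. Among those, Pb has the highest concentration (ppm) (≈ 800).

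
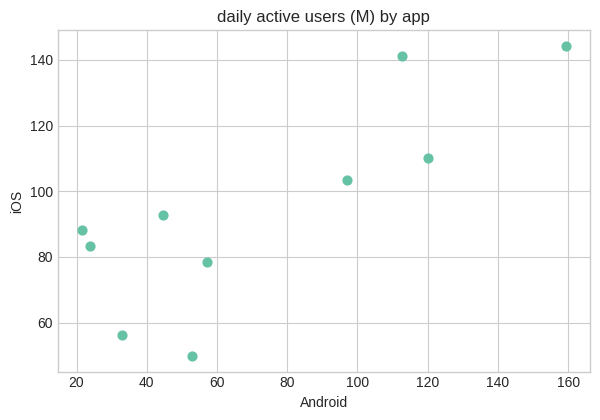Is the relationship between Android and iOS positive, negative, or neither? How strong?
Points are positively correlated; strong (|r| ≈ 0.8).

positive, strong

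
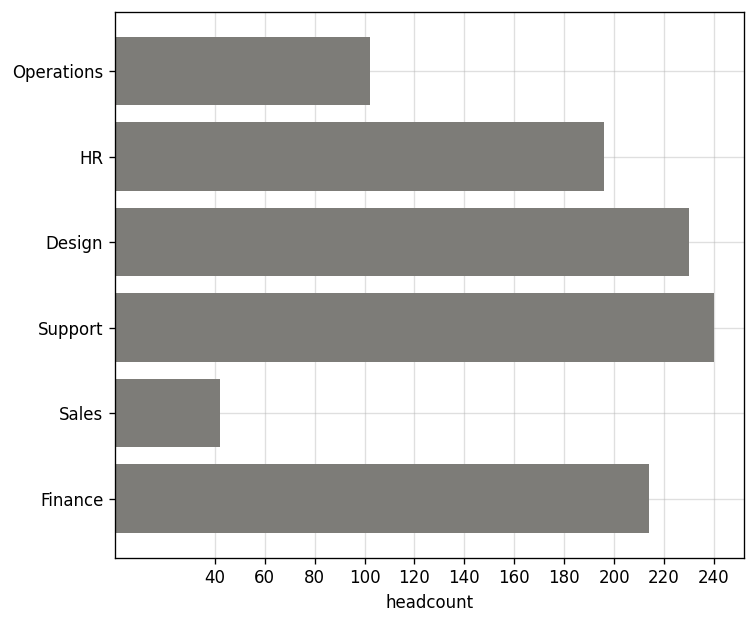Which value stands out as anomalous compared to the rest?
Sales

Sales ≈ 40; the rest sit between ≈ 100 and ≈ 240.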